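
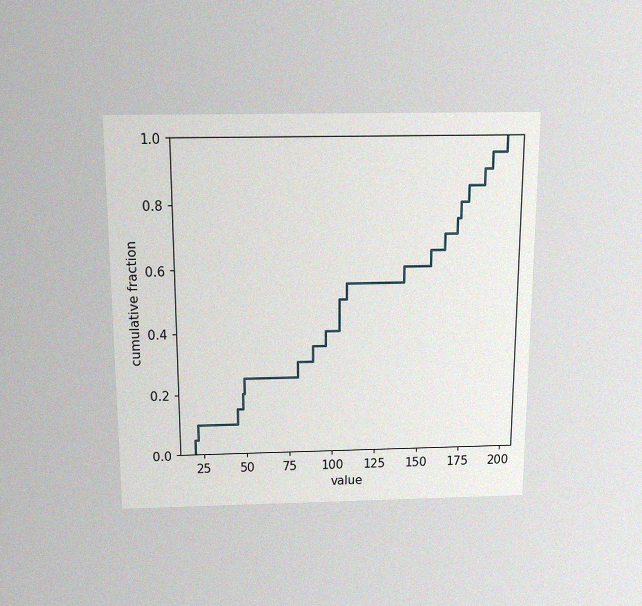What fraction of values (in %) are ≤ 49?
The chart is viewed slightly from above, with some photo noise. At x=49 the ECDF step is at 25%.

25%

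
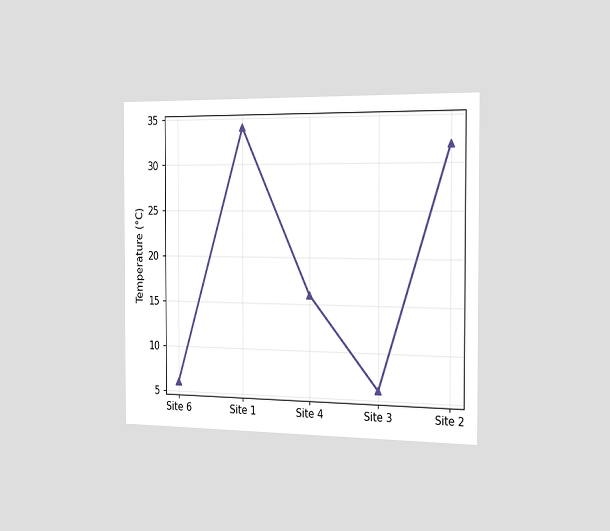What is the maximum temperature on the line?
34°C

The chart is viewed slightly from the right. The highest point is at Site 1, and reading across to the y-axis gives 34°C.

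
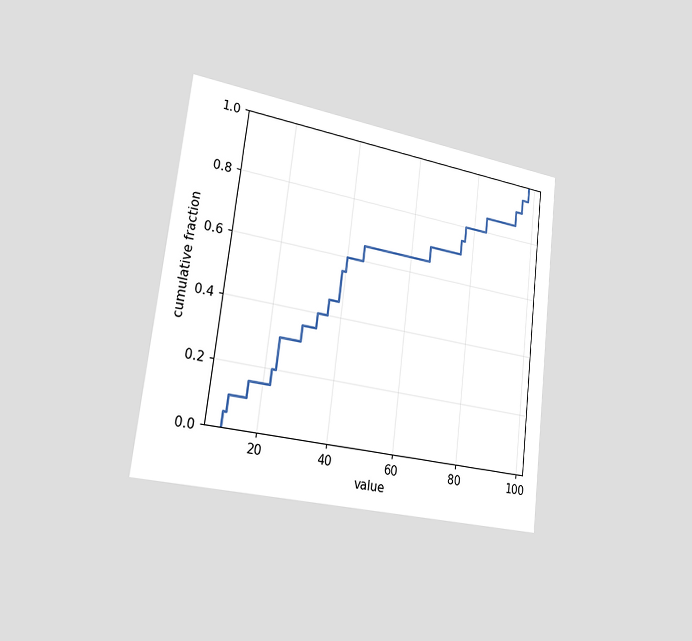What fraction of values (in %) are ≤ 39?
The chart is tilted about 7° clockwise and viewed slightly from the left. At x=39 the ECDF step is at 55%.

55%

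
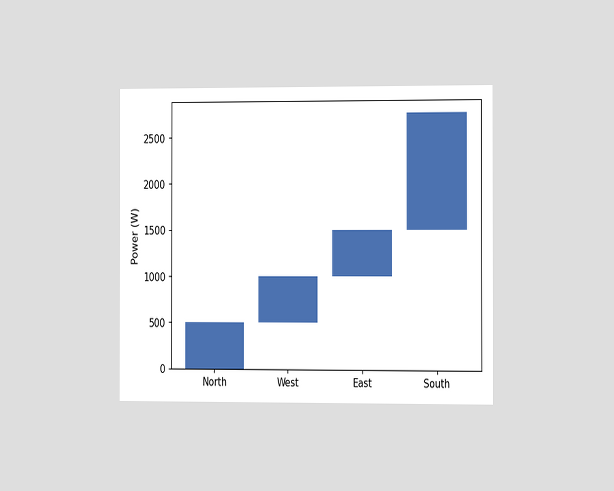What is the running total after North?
500W

The chart is viewed at a slight angle. After North the running total reaches 500W.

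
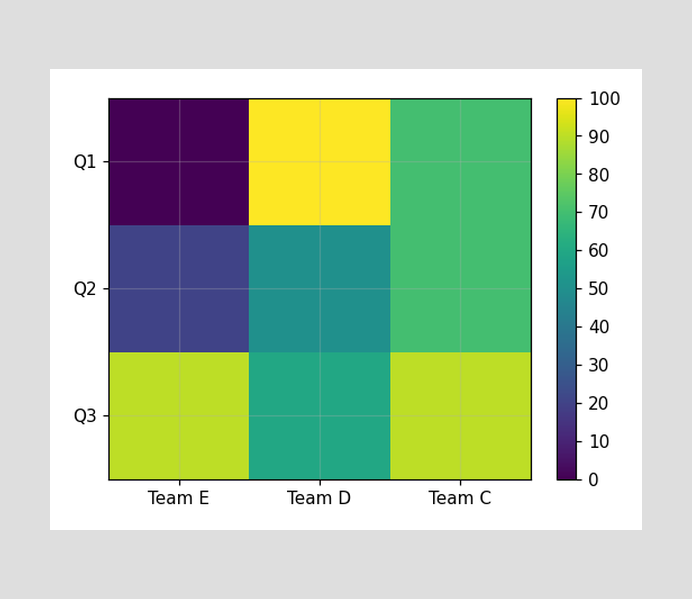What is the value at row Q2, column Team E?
20

Matching cell (Q2, Team E) against the colorbar gives 20.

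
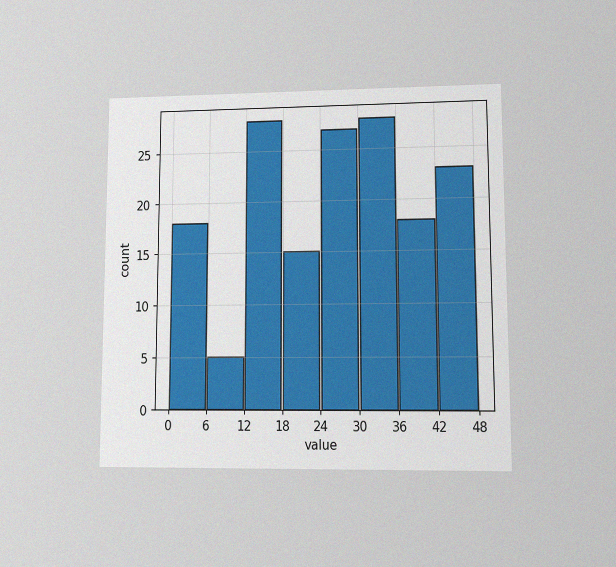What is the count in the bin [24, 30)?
The chart is viewed at a slight angle, with some photo noise. The [24, 30) bin has height 27.

27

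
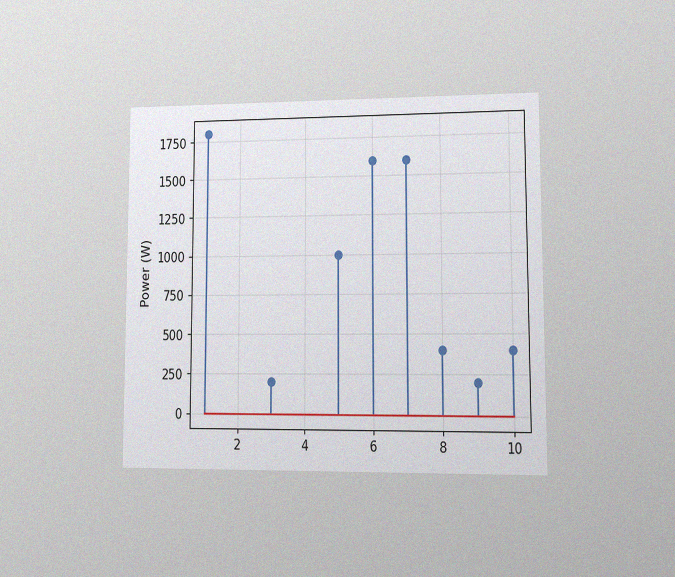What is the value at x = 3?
200W

The chart is viewed at a slight angle, with some photo noise. The stem at x=3 reaches 200W.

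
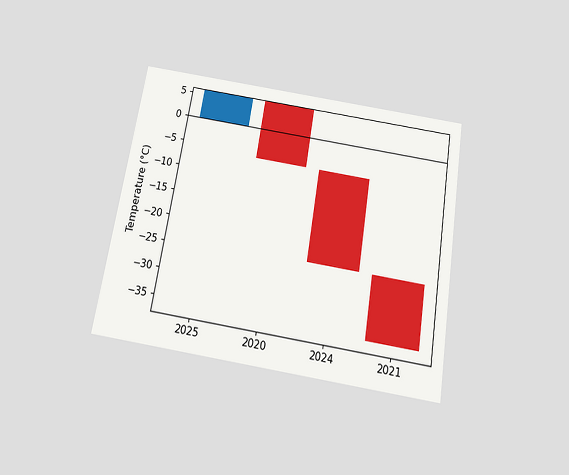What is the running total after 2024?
The chart is tilted about 9° clockwise and viewed slightly from below. After 2024 the running total reaches -24°C.

-24°C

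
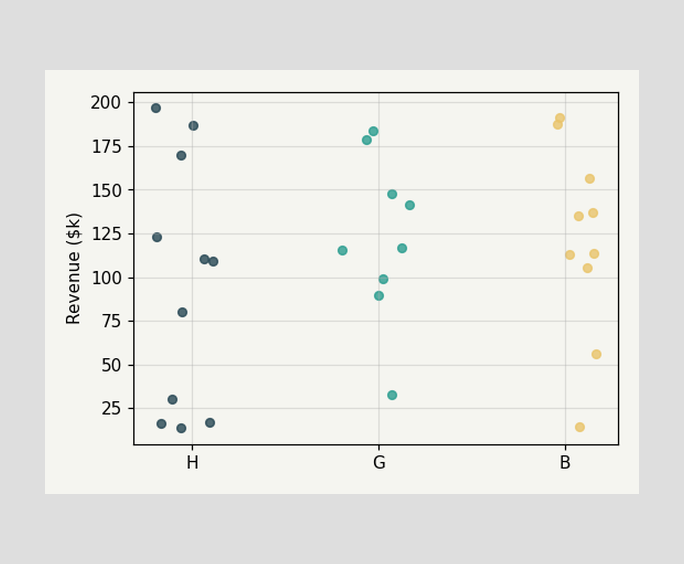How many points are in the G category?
Counting the markers in the G column gives 9.

9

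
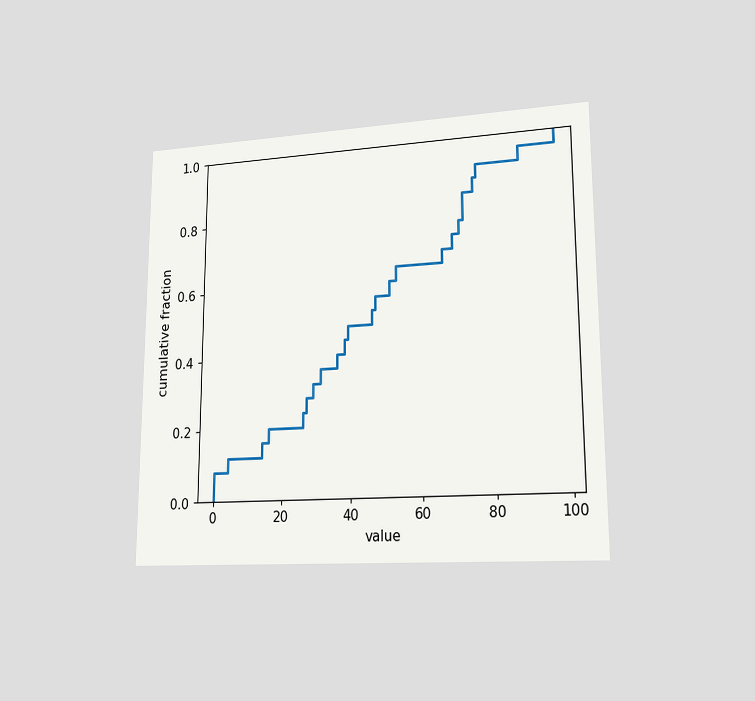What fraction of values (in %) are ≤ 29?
32%

The chart is viewed at a slight angle. At x=29 the ECDF step is at 32%.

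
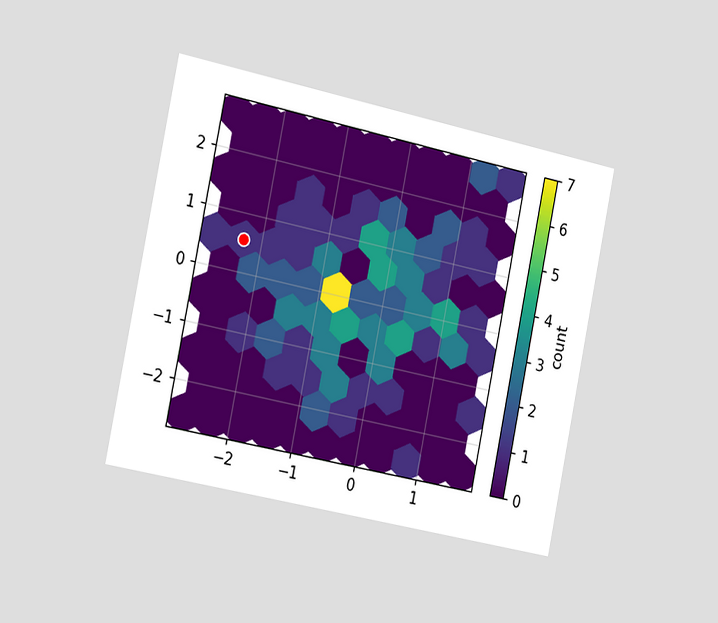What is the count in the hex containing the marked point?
1

The chart is tilted about 12° clockwise and viewed slightly from the left. The marked hex reads 1 on the colorbar.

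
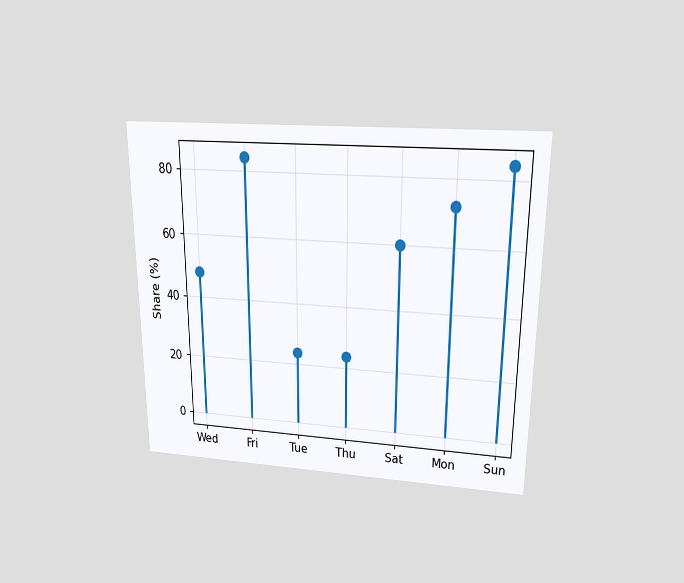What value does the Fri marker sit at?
84%

The chart is viewed slightly from above. The Fri marker sits at 84%.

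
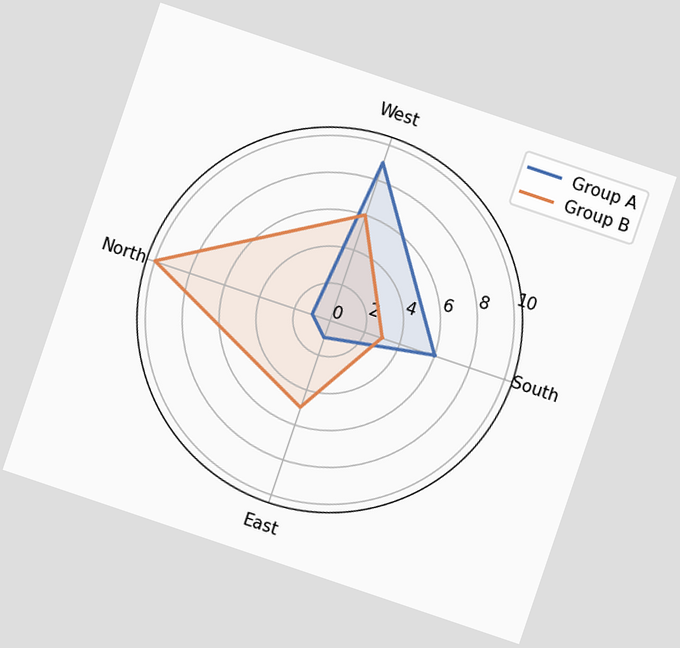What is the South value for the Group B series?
3

The chart is tilted about 19° clockwise. On the South axis, Group B reaches 3.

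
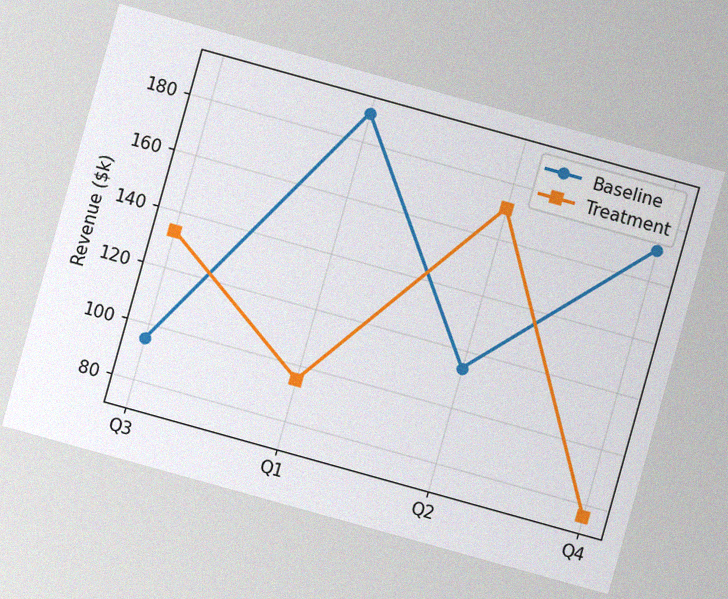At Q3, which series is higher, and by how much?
The chart is tilted about 16° clockwise, with some photo noise. At Q3, Treatment sits above the other line by $38k.

Treatment, by $38k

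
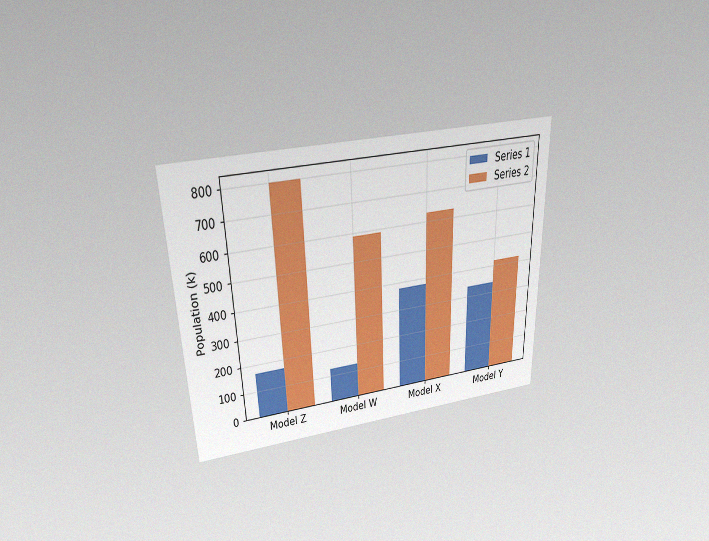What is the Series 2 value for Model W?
The chart is viewed slightly from above, with some photo noise. The Series 2 bar at Model W reaches 588k on the y-axis.

588k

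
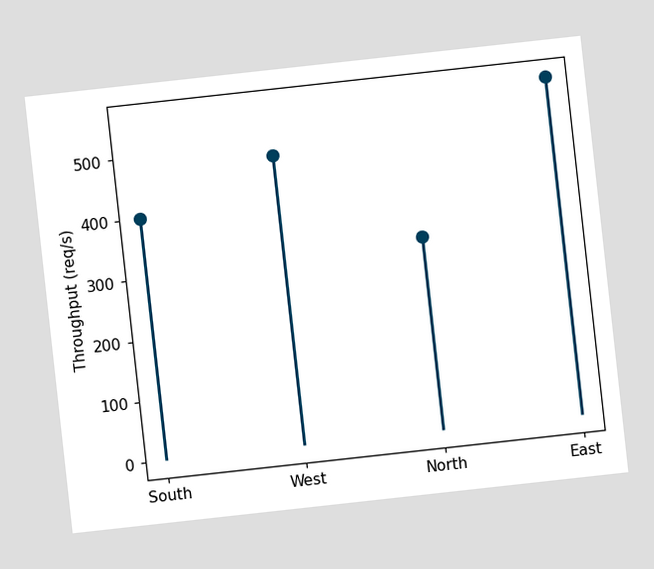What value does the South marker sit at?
400req/s

The chart is tilted about 6° counter-clockwise. The South marker sits at 400req/s.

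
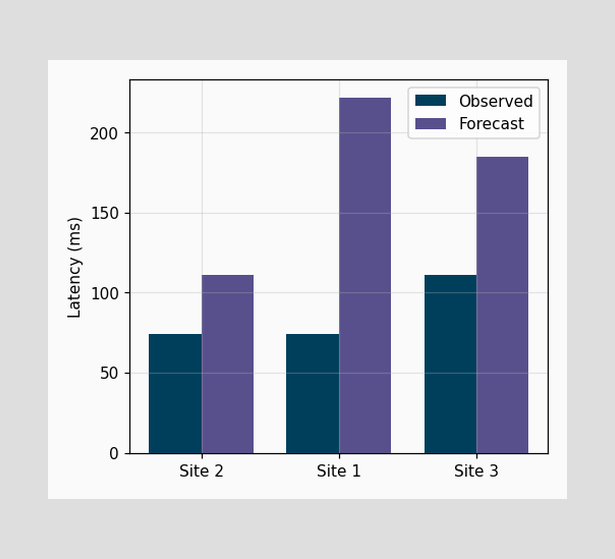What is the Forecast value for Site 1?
222ms

The Forecast bar at Site 1 reaches 222ms on the y-axis.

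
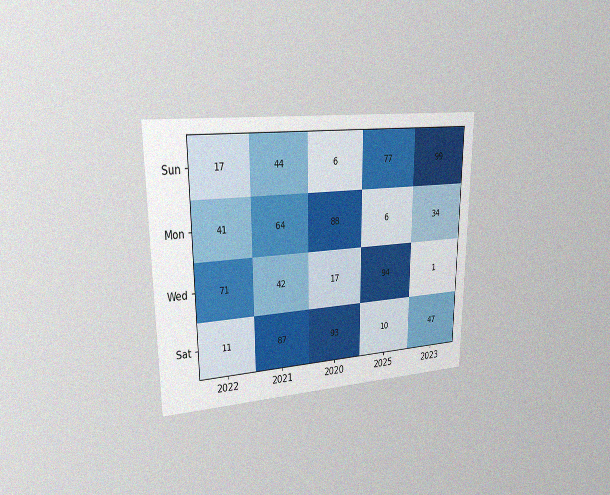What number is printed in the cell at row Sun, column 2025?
The chart is viewed slightly from the left, with some photo noise. The (Sun, 2025) cell reads 77.

77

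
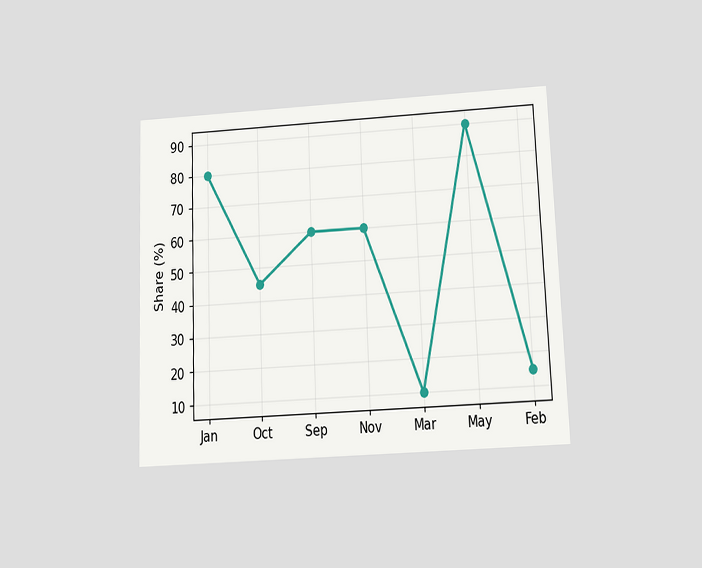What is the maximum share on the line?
The chart is tilted about 2° counter-clockwise and viewed slightly from below. The highest point is at May, and reading across to the y-axis gives 90%.

90%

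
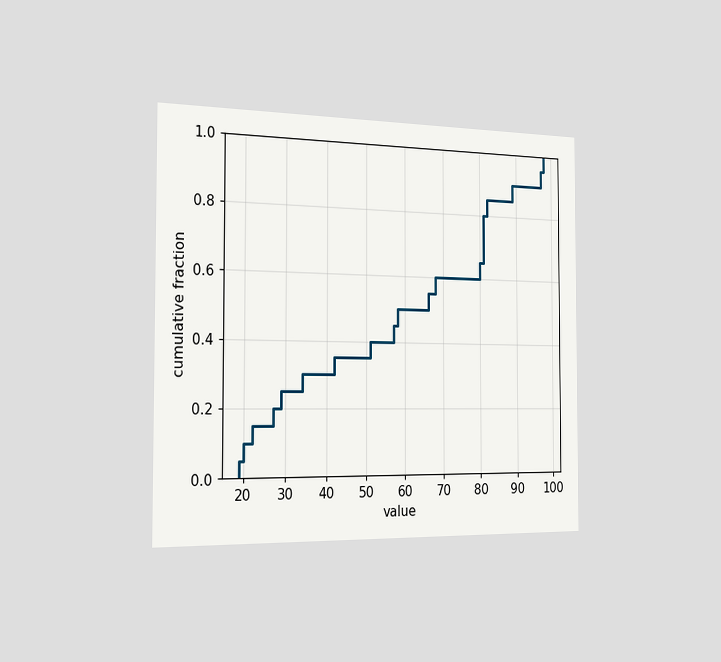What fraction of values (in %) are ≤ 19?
The chart is viewed slightly from the left. At x=19 the ECDF step is at 5%.

5%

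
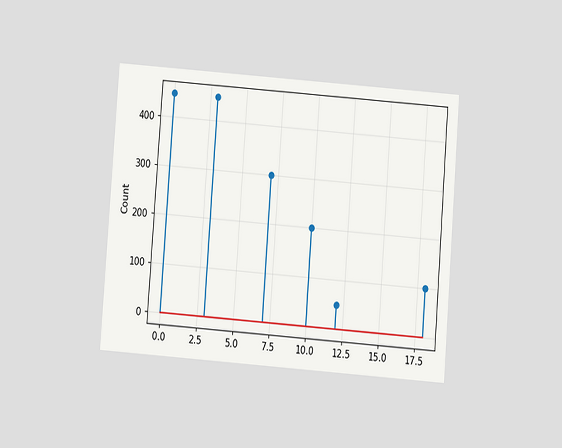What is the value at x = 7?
The chart is tilted about 4° clockwise and viewed slightly from below. The stem at x=7 reaches 300.

300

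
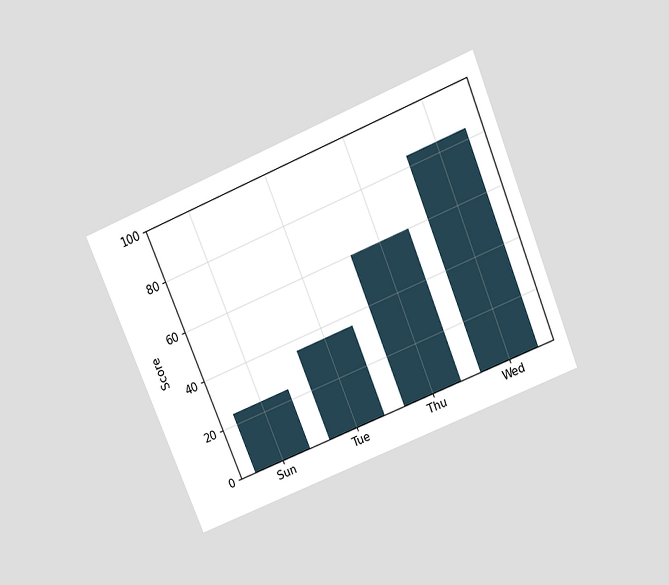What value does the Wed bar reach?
84

The chart is tilted about 22° counter-clockwise and viewed slightly from above. Reading along the chart's y-axis, the Wed bar reaches 84.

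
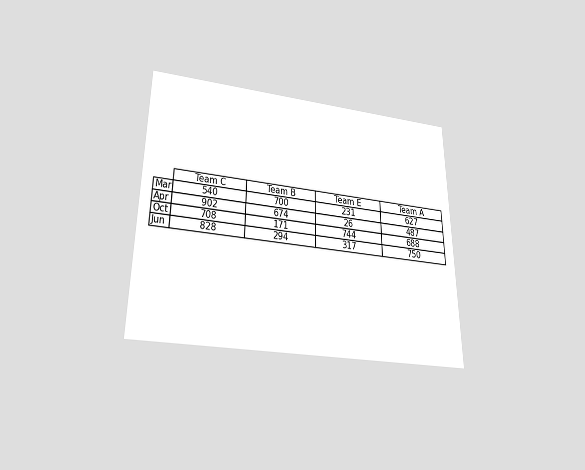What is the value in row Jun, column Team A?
The chart is viewed slightly from below. The (Jun, Team A) cell reads 750.

750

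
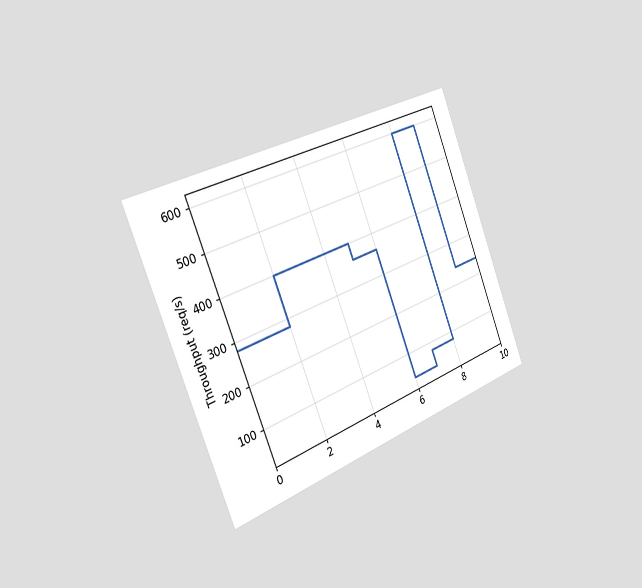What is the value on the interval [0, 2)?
The chart is tilted about 21° counter-clockwise and viewed slightly from the left. On [0, 2) the step sits at 280req/s.

280req/s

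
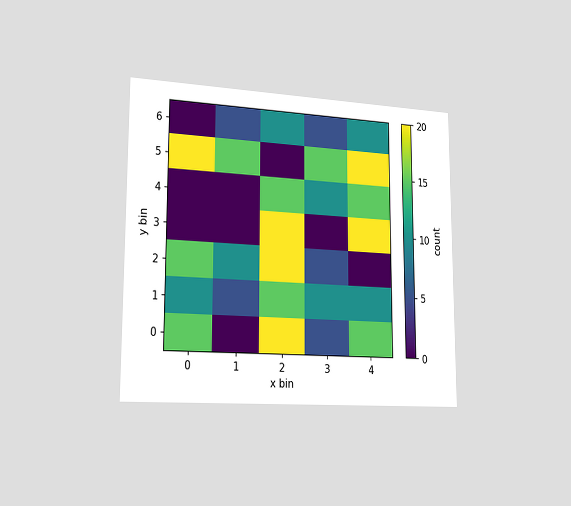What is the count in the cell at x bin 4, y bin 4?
15

The chart is viewed slightly from the left. Matching the cell (4, 4) against the colorbar gives 15.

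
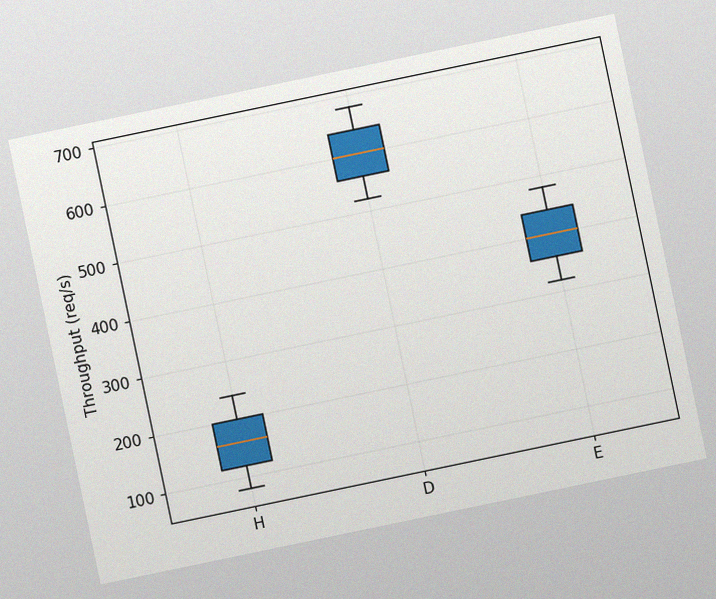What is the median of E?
The chart is tilted about 12° counter-clockwise, with some photo noise. The median line in the E box sits at 400req/s.

400req/s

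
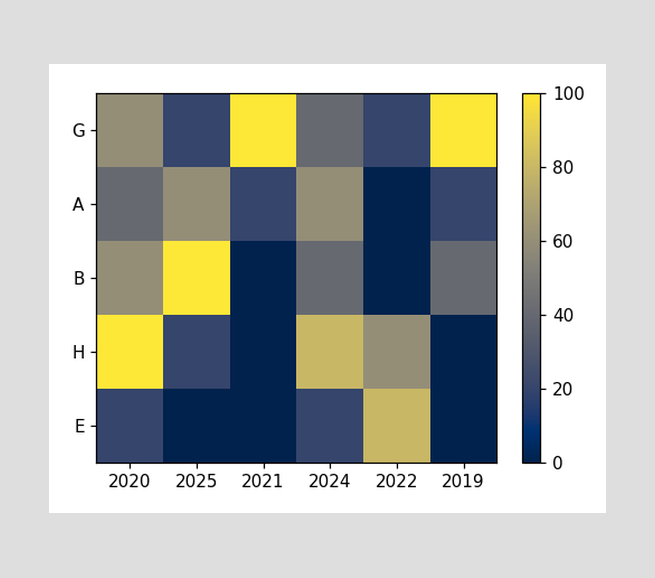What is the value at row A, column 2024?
60

Matching cell (A, 2024) against the colorbar gives 60.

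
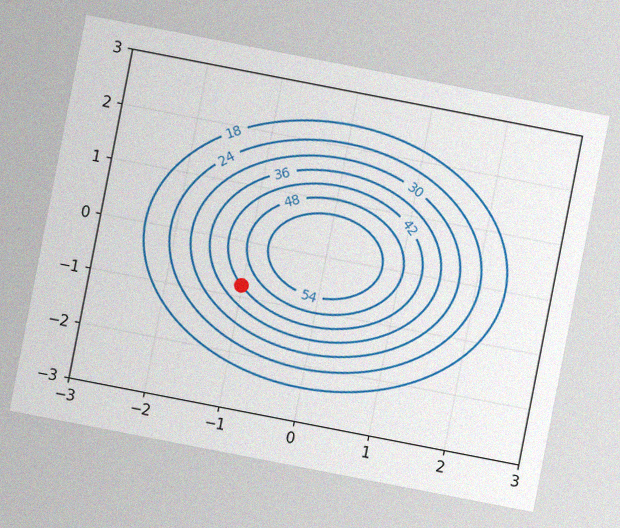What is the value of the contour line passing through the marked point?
42

The chart is tilted about 11° clockwise, with some photo noise. The marked point sits on the contour labelled 42.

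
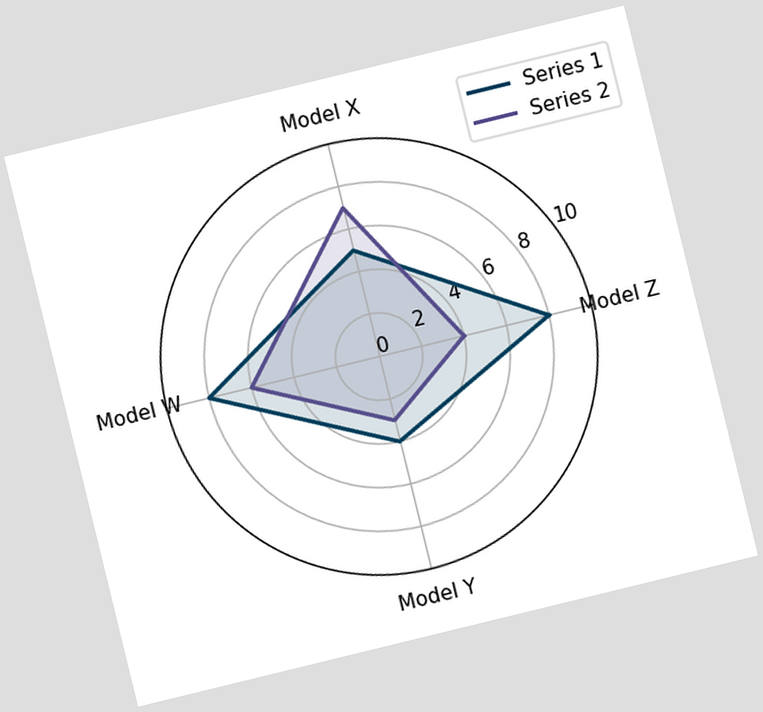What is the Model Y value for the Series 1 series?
The chart is tilted about 14° counter-clockwise. On the Model Y axis, Series 1 reaches 4.

4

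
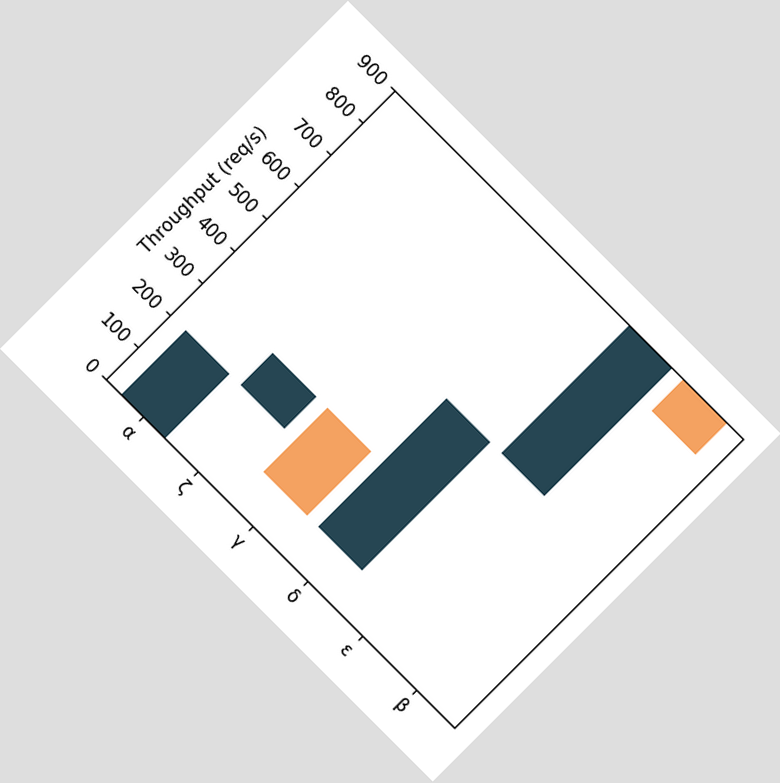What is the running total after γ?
100req/s

The chart is tilted about 45° clockwise. After γ the running total reaches 100req/s.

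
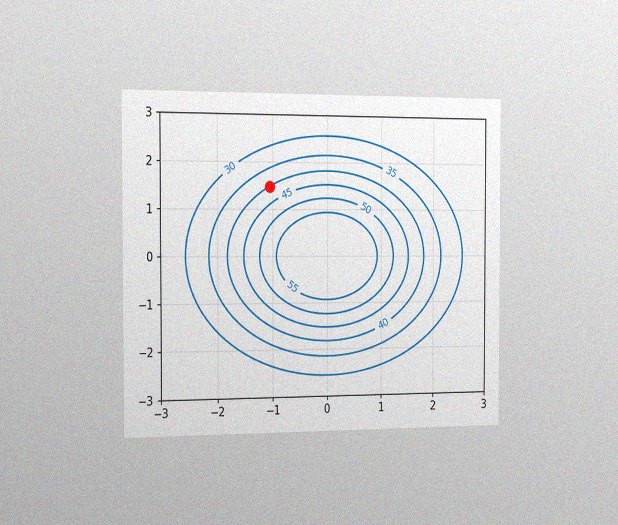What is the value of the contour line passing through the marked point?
The chart is viewed slightly from the left, with some photo noise. The marked point sits on the contour labelled 40.

40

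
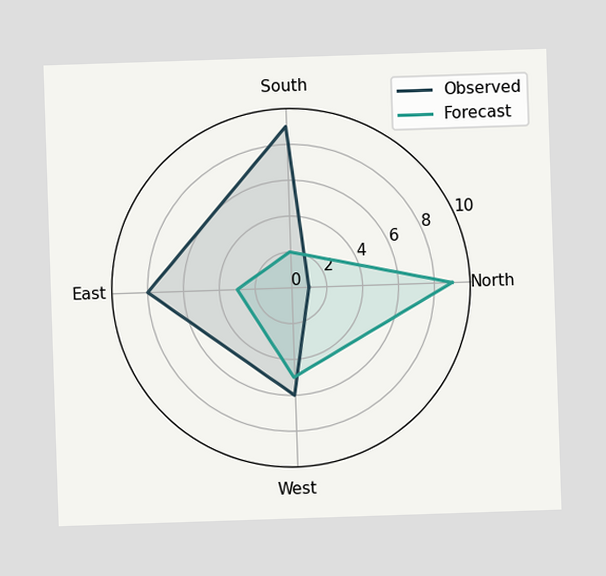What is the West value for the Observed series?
On the West axis, Observed reaches 6.

6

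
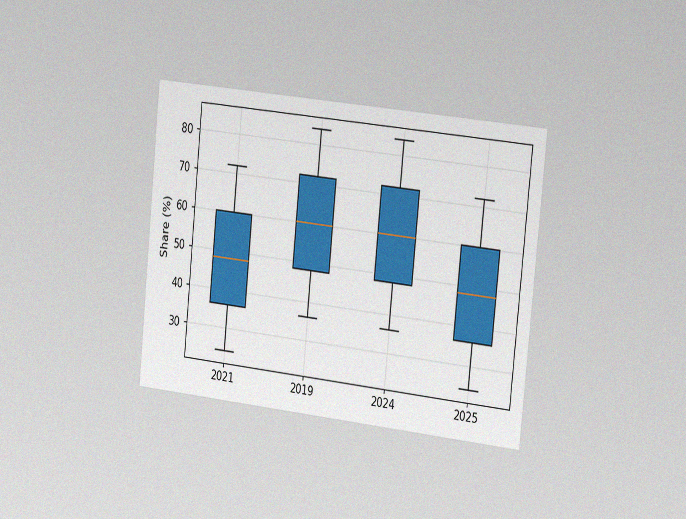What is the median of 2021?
48%

The chart is tilted about 6° clockwise and viewed slightly from the right, with some photo noise. The median line in the 2021 box sits at 48%.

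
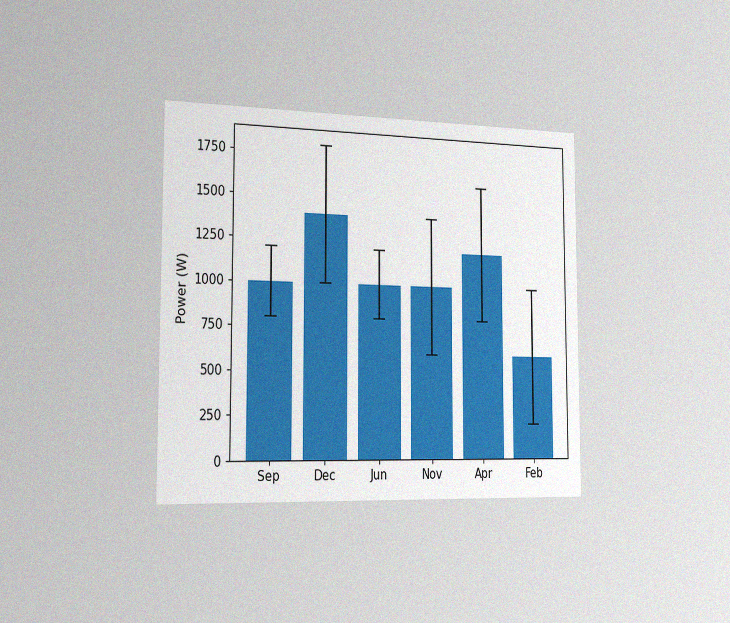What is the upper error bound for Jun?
1200W

The chart is viewed slightly from the left, with some photo noise. The Jun bar's upper whisker reaches 1200W.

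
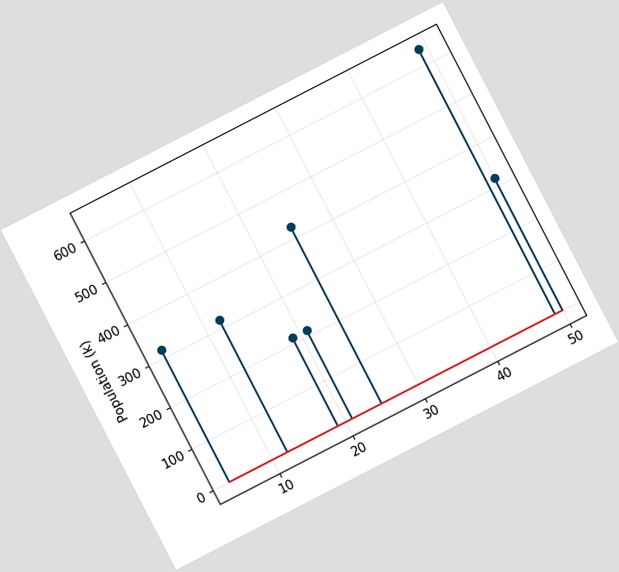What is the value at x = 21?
212k

The chart is tilted about 27° counter-clockwise. The stem at x=21 reaches 212k.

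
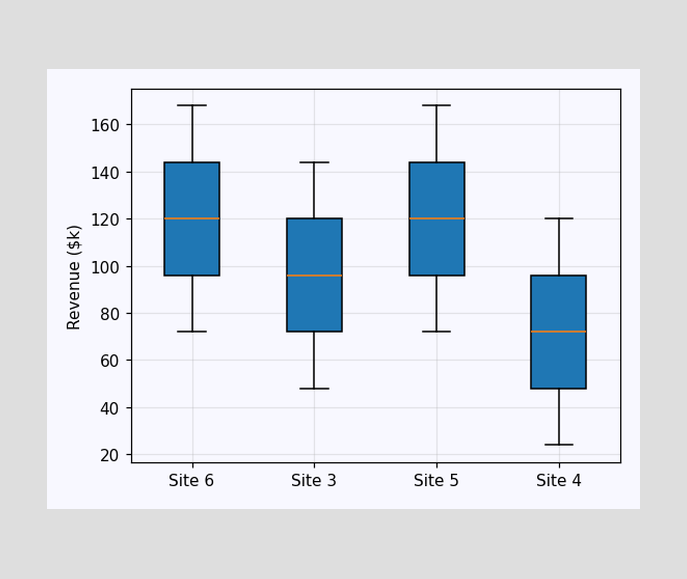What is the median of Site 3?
$96k

The median line in the Site 3 box sits at $96k.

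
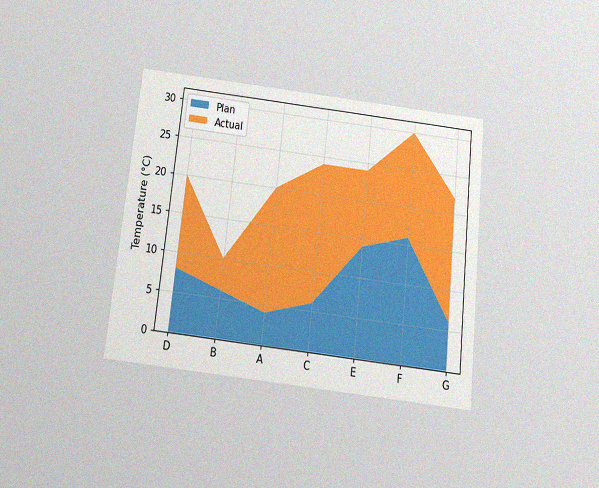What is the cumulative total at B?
10°C

The chart is tilted about 6° clockwise and viewed slightly from below, with some photo noise. The stacked total at B reaches 10°C.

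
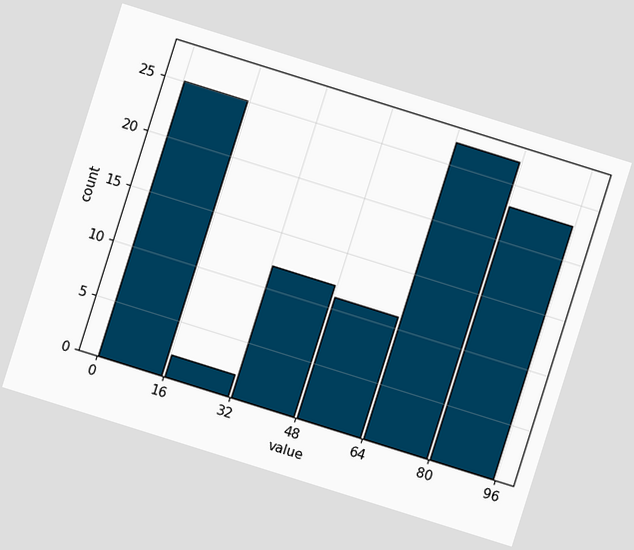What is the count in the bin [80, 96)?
The chart is tilted about 17° clockwise. The [80, 96) bin has height 23.

23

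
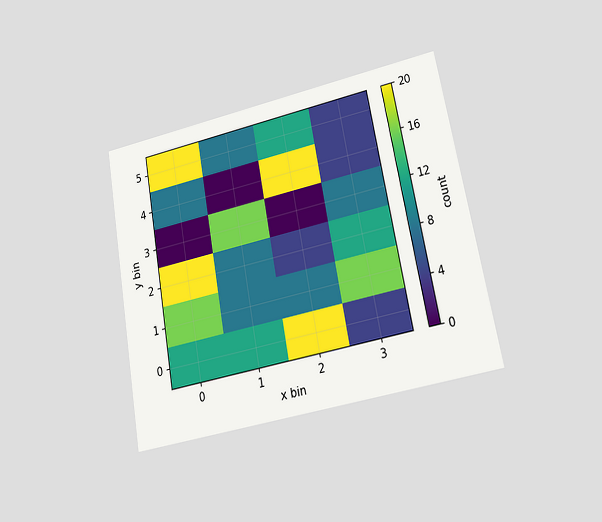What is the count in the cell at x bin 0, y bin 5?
The chart is tilted about 10° counter-clockwise and viewed at a slight angle. Matching the cell (0, 5) against the colorbar gives 20.

20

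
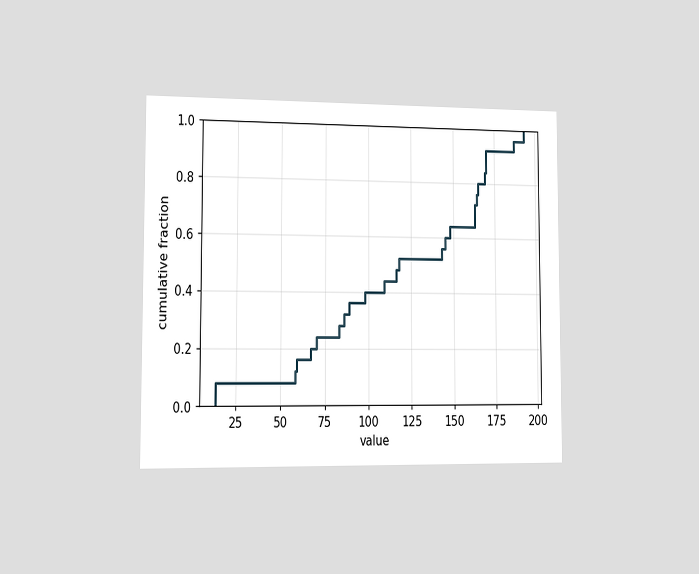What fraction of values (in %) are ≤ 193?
100%

The chart is viewed slightly from the left. At x=193 the ECDF step is at 100%.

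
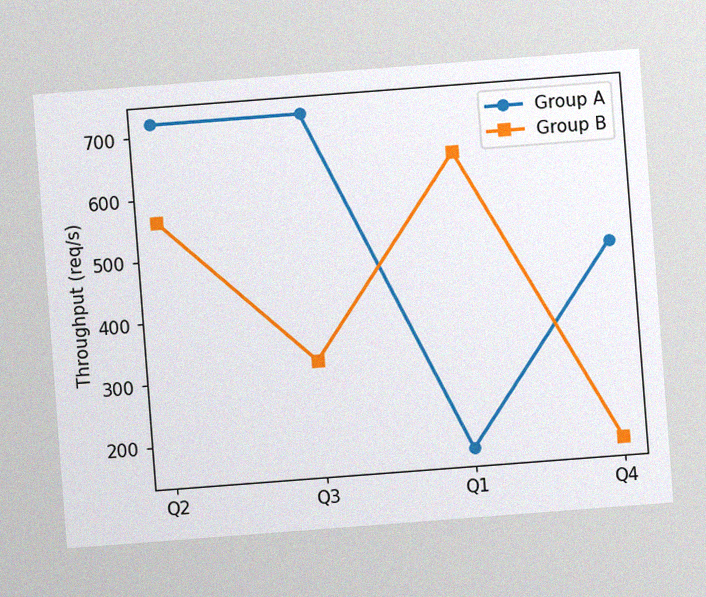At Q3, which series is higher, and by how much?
The chart is tilted about 4° counter-clockwise, with some photo noise. At Q3, Group A sits above the other line by 400req/s.

Group A, by 400req/s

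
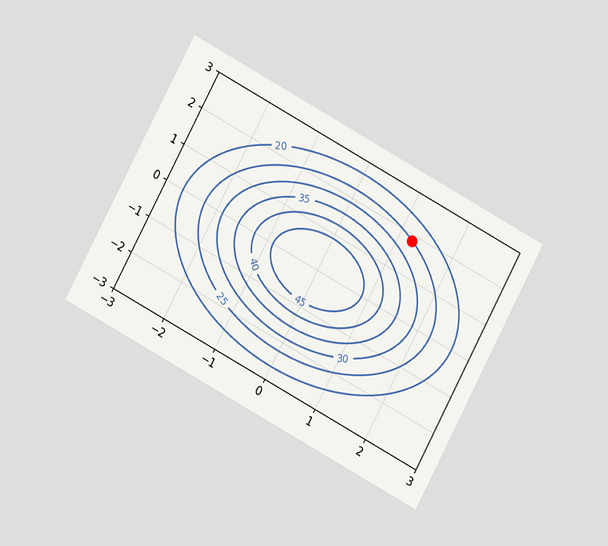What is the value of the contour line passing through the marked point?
The chart is tilted about 28° clockwise and viewed at a slight angle. The marked point sits on the contour labelled 25.

25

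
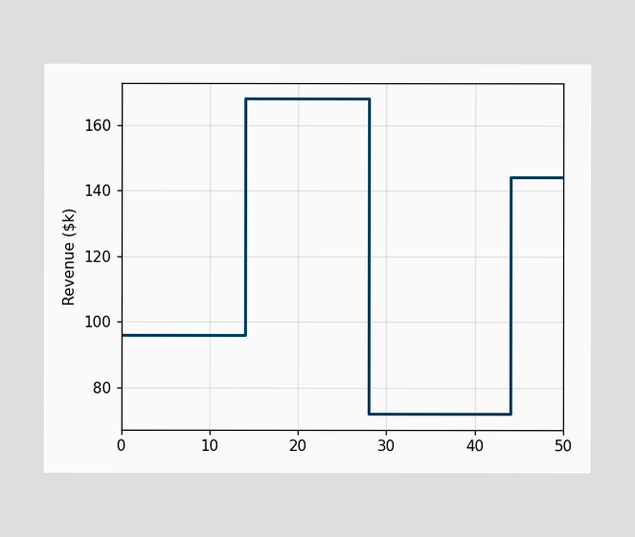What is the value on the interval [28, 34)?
On [28, 34) the step sits at $72k.

$72k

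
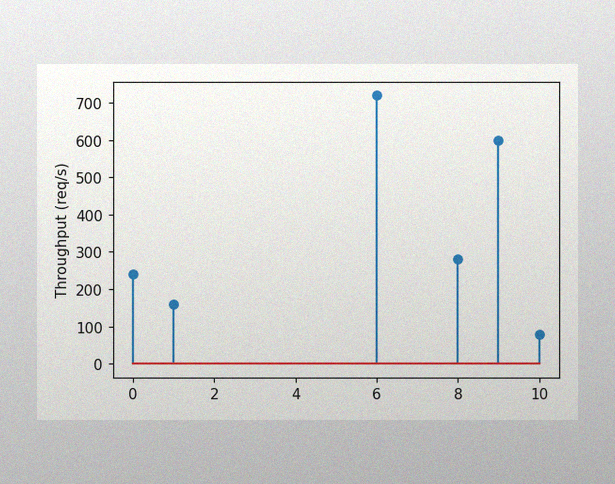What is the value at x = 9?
The image has some photo noise and uneven lighting. The stem at x=9 reaches 600req/s.

600req/s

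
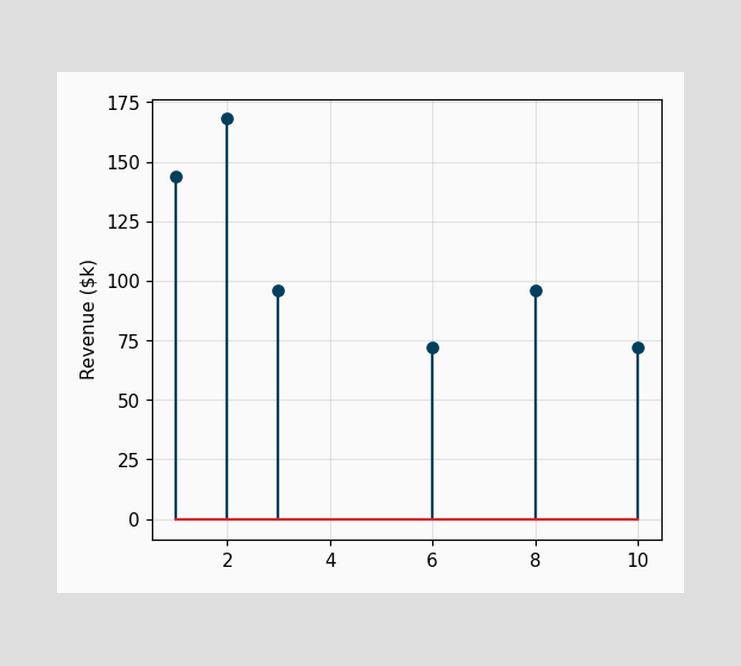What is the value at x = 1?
The stem at x=1 reaches $144k.

$144k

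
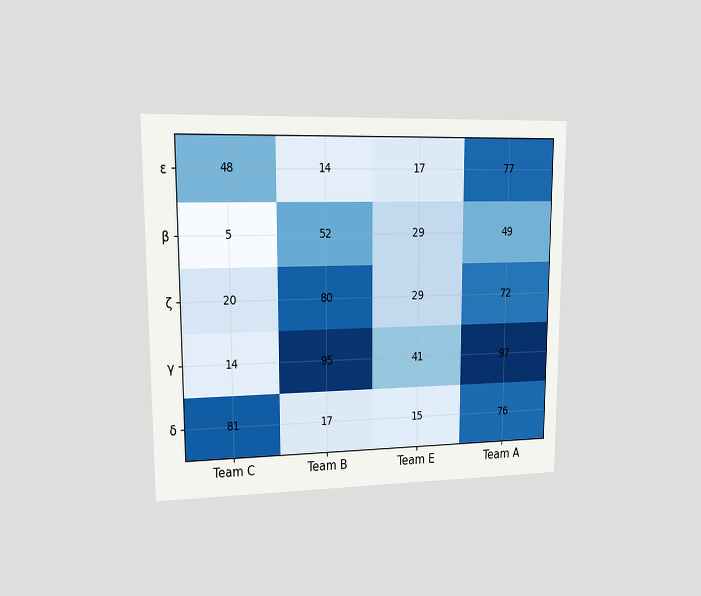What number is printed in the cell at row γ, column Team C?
The chart is viewed at a slight angle. The (γ, Team C) cell reads 14.

14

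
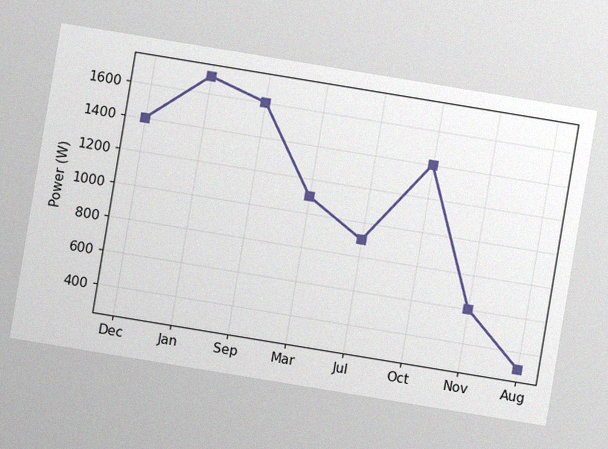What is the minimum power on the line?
300W

The chart is tilted about 9° clockwise, with some photo noise. The lowest point is at Aug, and reading across to the y-axis gives 300W.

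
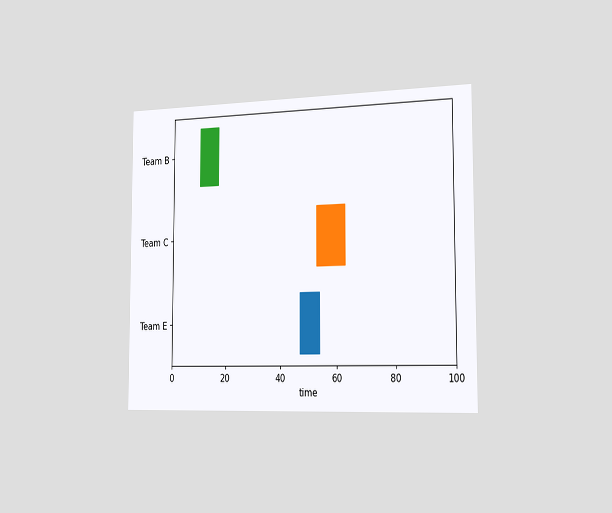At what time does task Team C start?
53

The chart is viewed slightly from the right. The Team C bar begins at t=53.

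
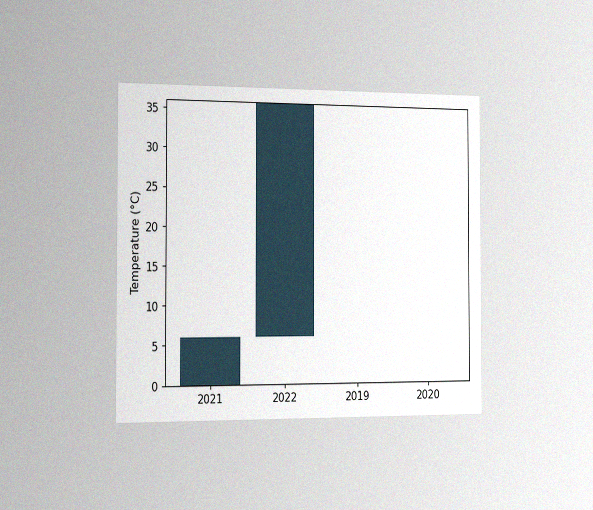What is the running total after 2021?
6°C

The chart is viewed slightly from the left, with some photo noise. After 2021 the running total reaches 6°C.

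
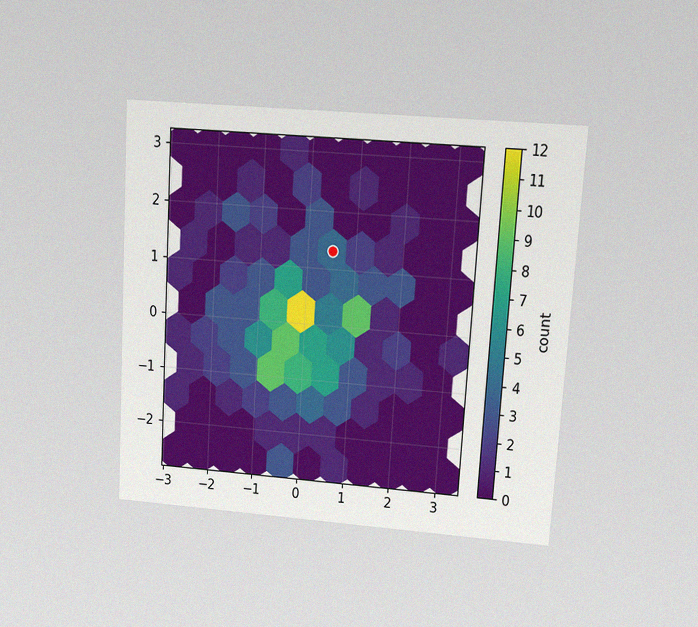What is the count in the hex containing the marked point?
The chart is tilted about 4° clockwise and viewed at a slight angle, with some photo noise. The marked hex reads 4 on the colorbar.

4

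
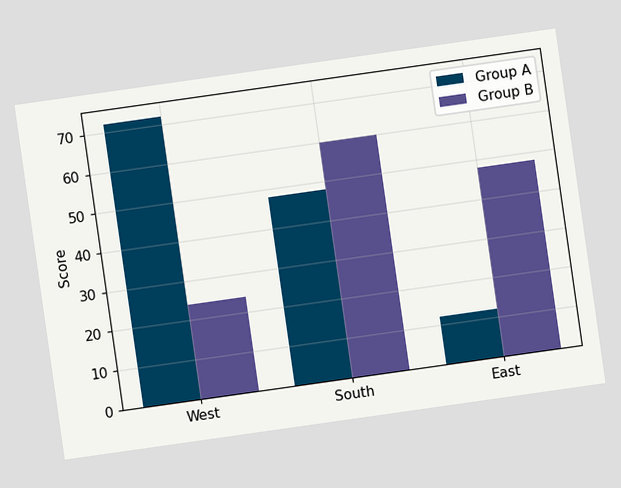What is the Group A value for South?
The chart is tilted about 8° counter-clockwise. The Group A bar at South reaches 48 on the y-axis.

48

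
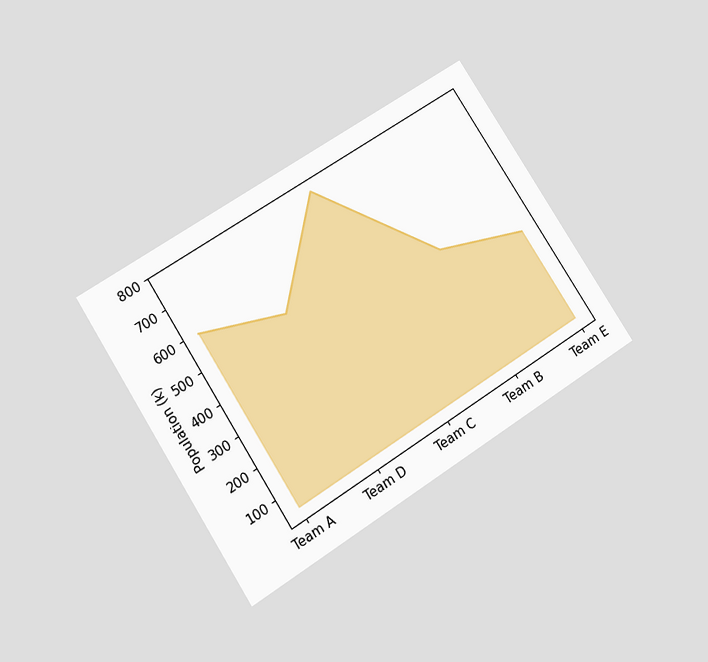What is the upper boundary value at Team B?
425k

The chart is tilted about 32° counter-clockwise and viewed slightly from below. At Team B the upper boundary is at 425k.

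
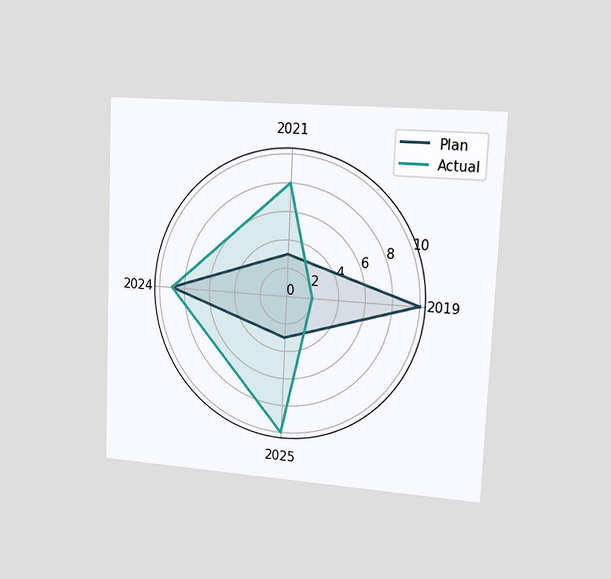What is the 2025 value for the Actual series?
10

The chart is tilted about 3° clockwise and viewed slightly from the right. On the 2025 axis, Actual reaches 10.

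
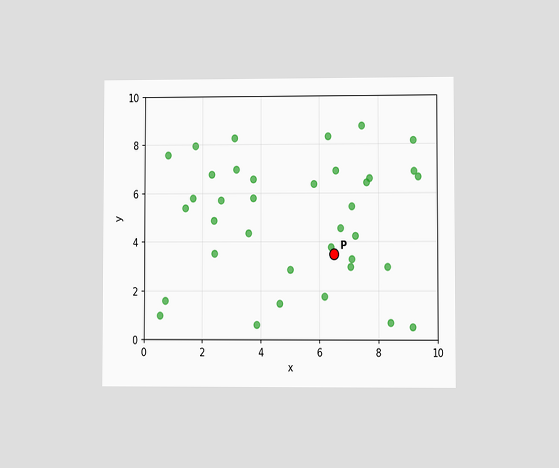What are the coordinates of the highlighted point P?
(6.5, 3.5)

The chart is viewed at a slight angle. Following the gridlines from P to each axis, P sits at (6.5, 3.5).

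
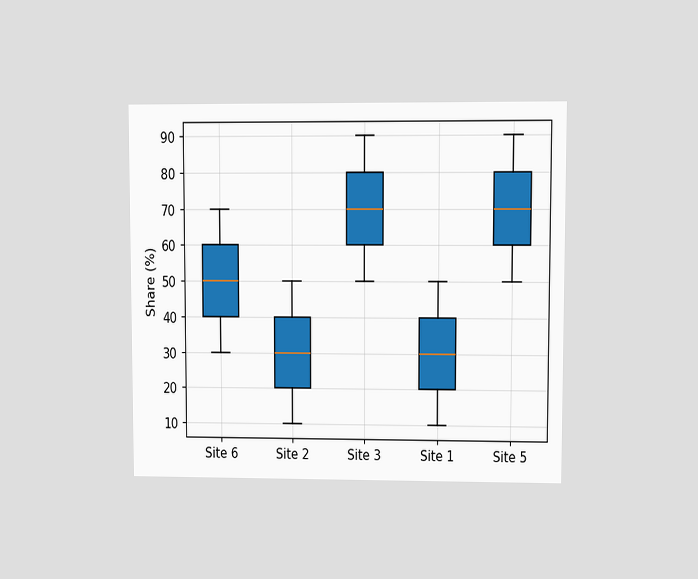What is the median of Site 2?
The chart is viewed at a slight angle. The median line in the Site 2 box sits at 30%.

30%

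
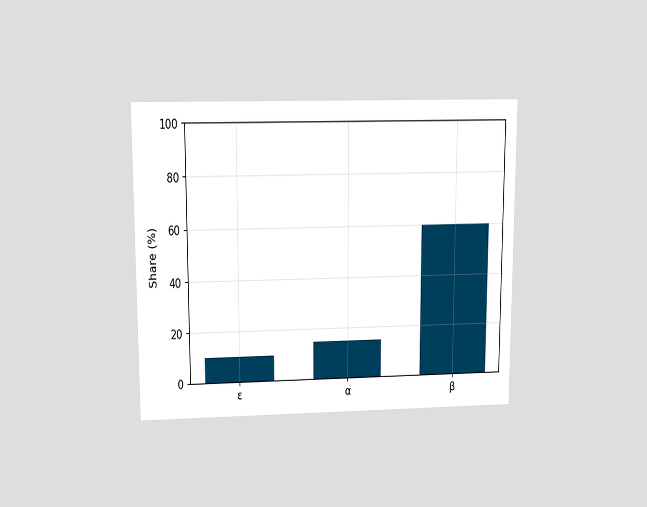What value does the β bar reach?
60%

The chart is viewed slightly from above. Reading along the chart's y-axis, the β bar reaches 60%.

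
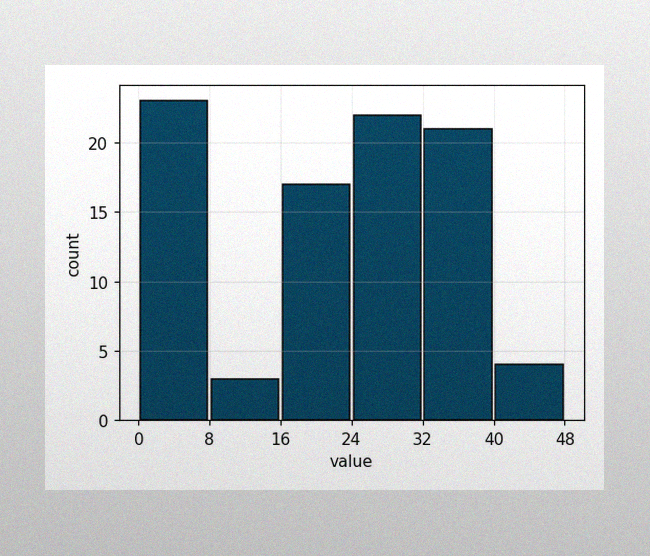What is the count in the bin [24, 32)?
The image has some photo noise and uneven lighting. The [24, 32) bin has height 22.

22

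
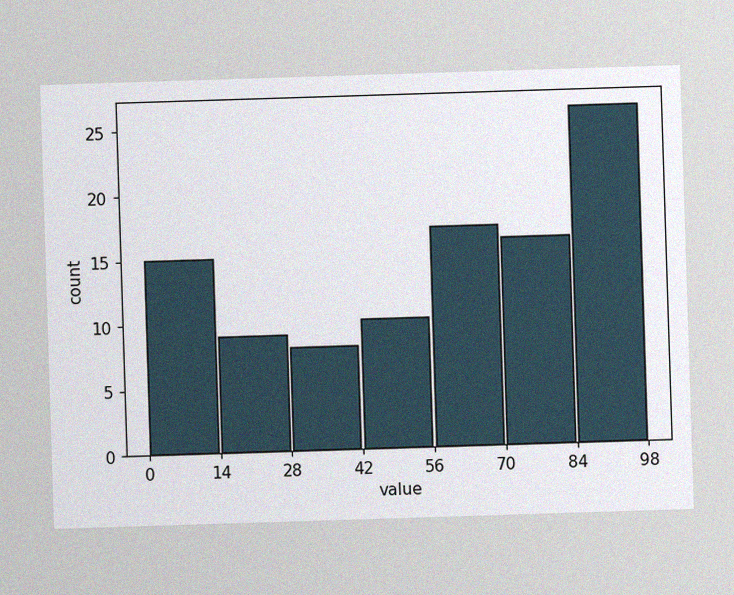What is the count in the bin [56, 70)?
17

The image has some photo noise and uneven lighting. The [56, 70) bin has height 17.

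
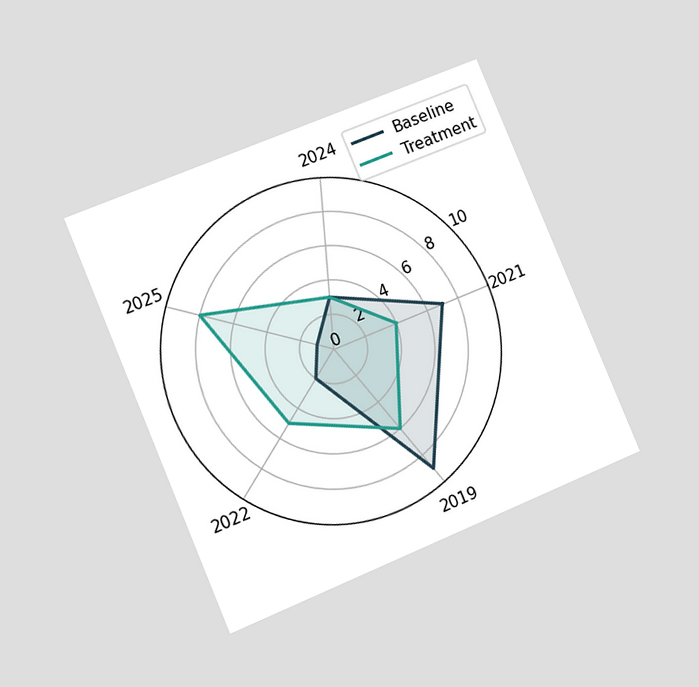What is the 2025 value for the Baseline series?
The chart is tilted about 23° counter-clockwise and viewed at a slight angle. On the 2025 axis, Baseline reaches 1.

1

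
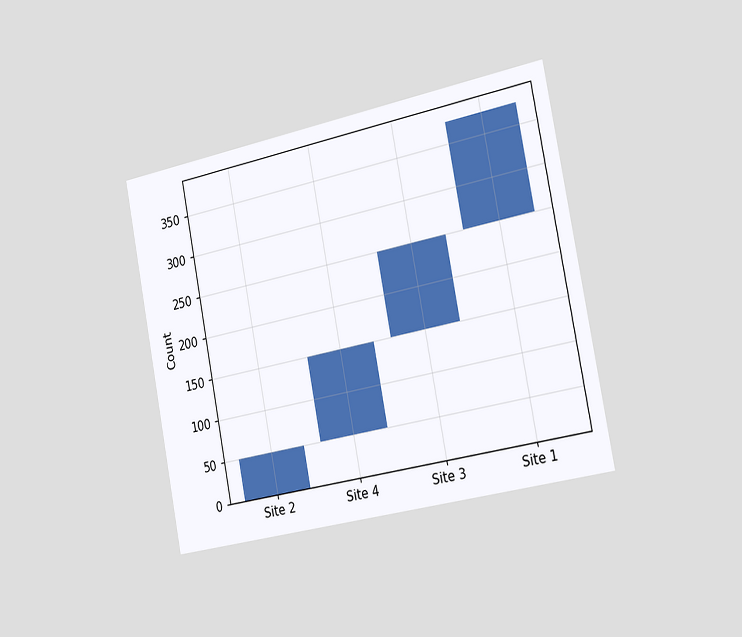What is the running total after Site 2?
The chart is tilted about 11° counter-clockwise and viewed slightly from the right. After Site 2 the running total reaches 50.

50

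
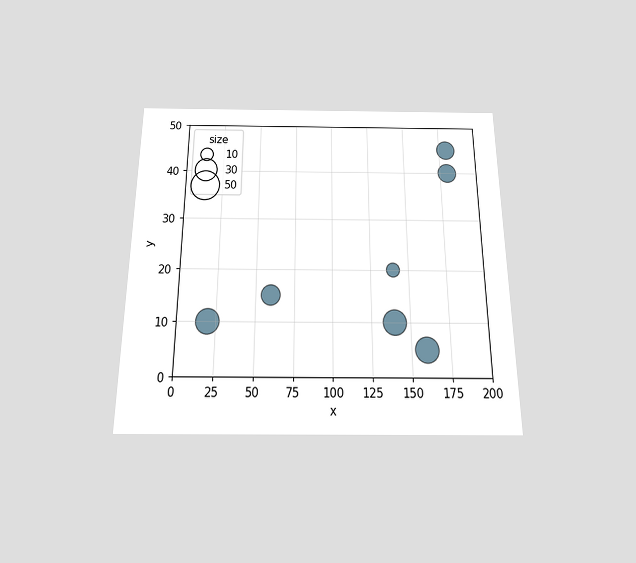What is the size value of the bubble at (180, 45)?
20

The chart is viewed slightly from below. Matching the bubble at (180, 45) against the size legend gives 20.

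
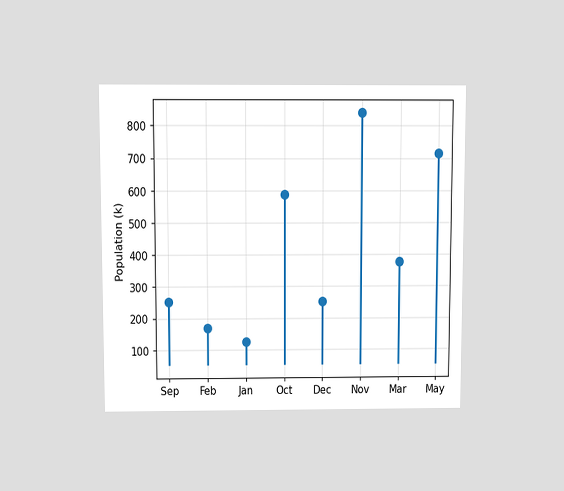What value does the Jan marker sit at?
The chart is viewed slightly from above. The Jan marker sits at 126k.

126k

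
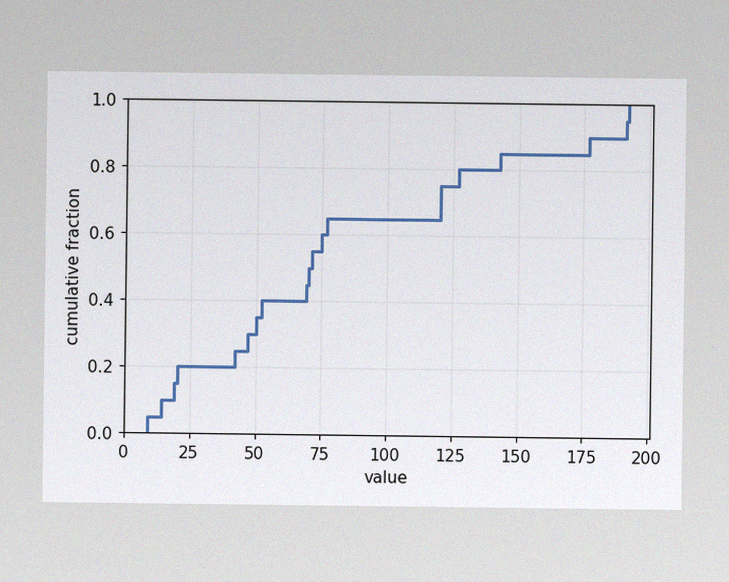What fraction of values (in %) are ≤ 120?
The image has some photo noise and uneven lighting. At x=120 the ECDF step is at 75%.

75%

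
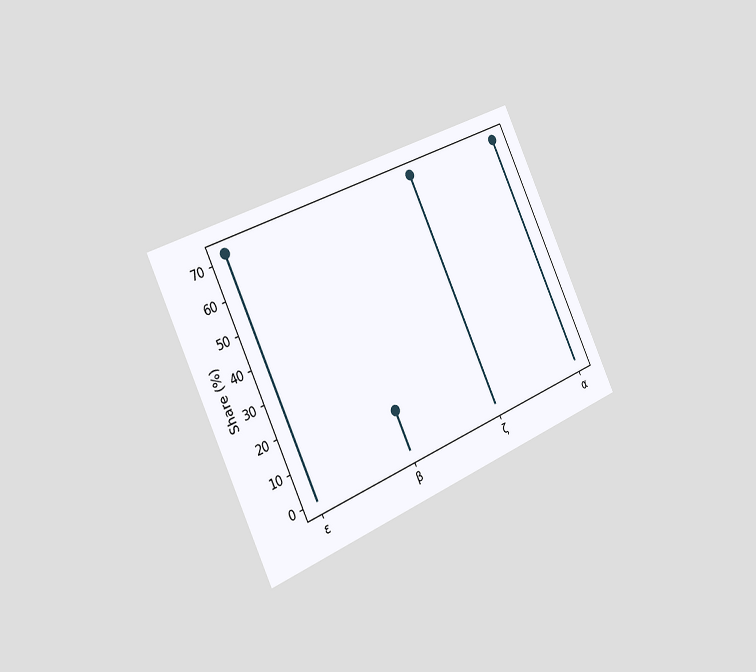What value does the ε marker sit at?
The chart is tilted about 25° counter-clockwise and viewed slightly from the left. The ε marker sits at 72%.

72%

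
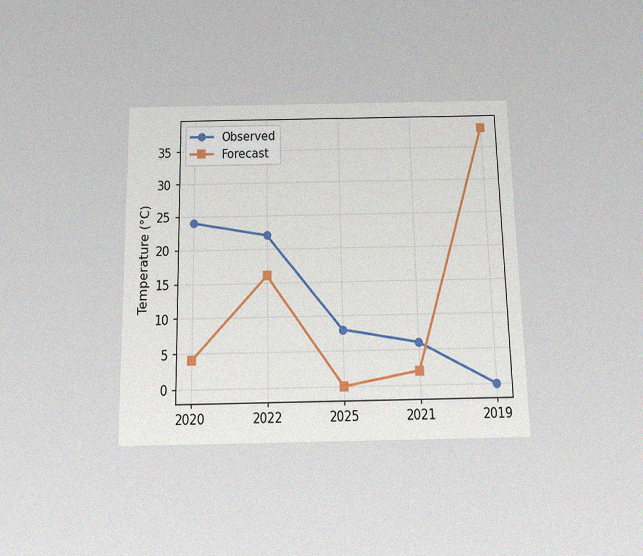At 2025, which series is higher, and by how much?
The chart is viewed slightly from below, with some photo noise. At 2025, Observed sits above the other line by 8°C.

Observed, by 8°C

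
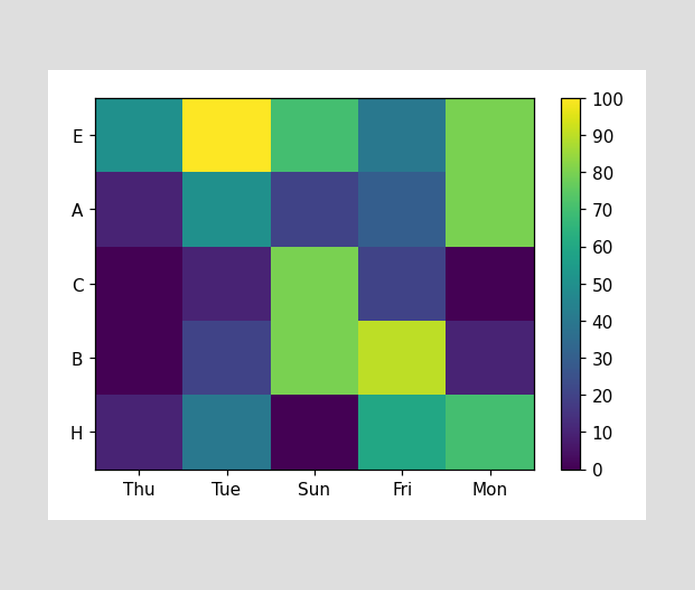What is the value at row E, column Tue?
Matching cell (E, Tue) against the colorbar gives 100.

100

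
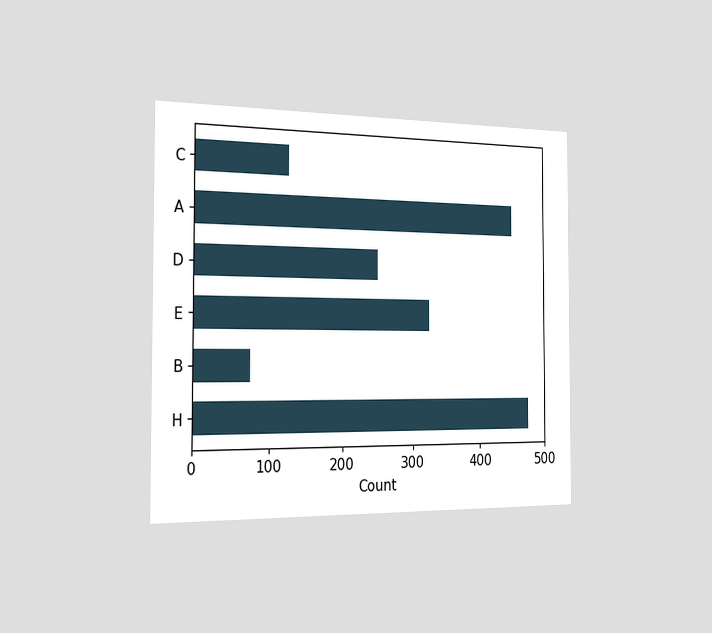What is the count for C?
The chart is viewed slightly from the left. Reading along the chart's x-axis, the C bar reaches 125.

125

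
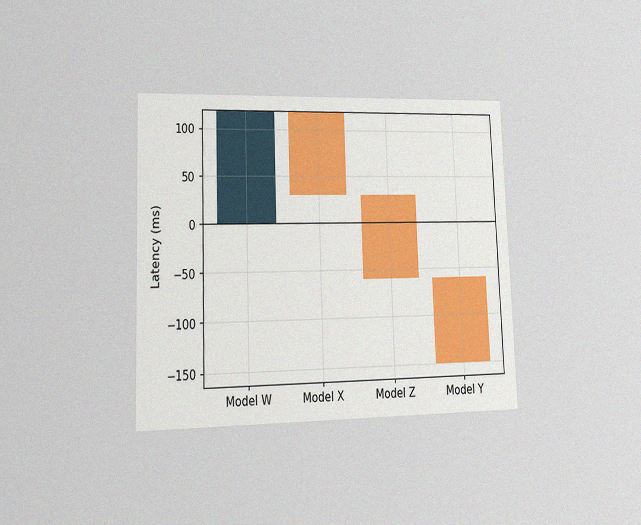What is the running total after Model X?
30ms

The chart is viewed at a slight angle, with some photo noise. After Model X the running total reaches 30ms.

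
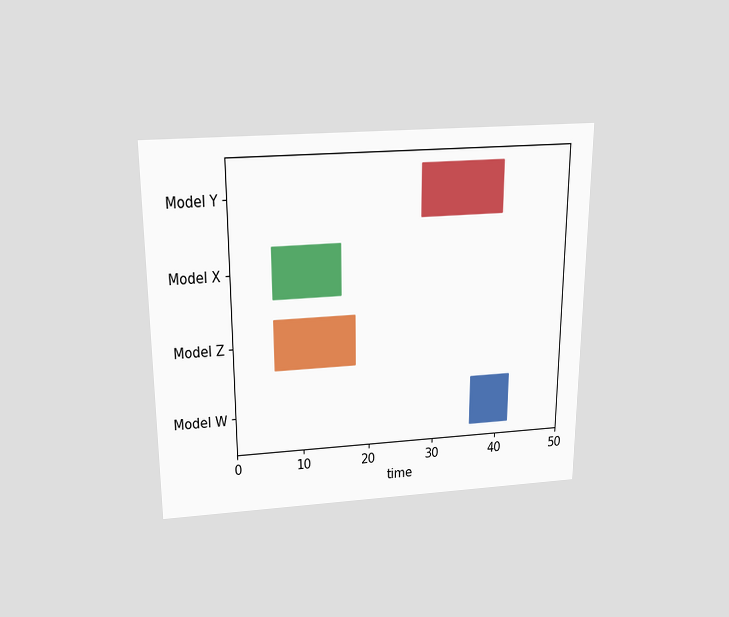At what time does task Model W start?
36

The chart is viewed slightly from above. The Model W bar begins at t=36.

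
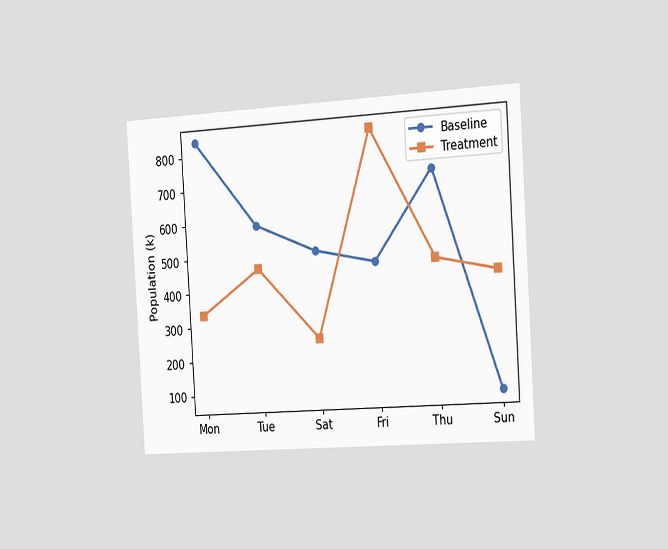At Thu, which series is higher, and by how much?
Baseline, by 252k

The chart is tilted about 4° counter-clockwise and viewed slightly from the right. At Thu, Baseline sits above the other line by 252k.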